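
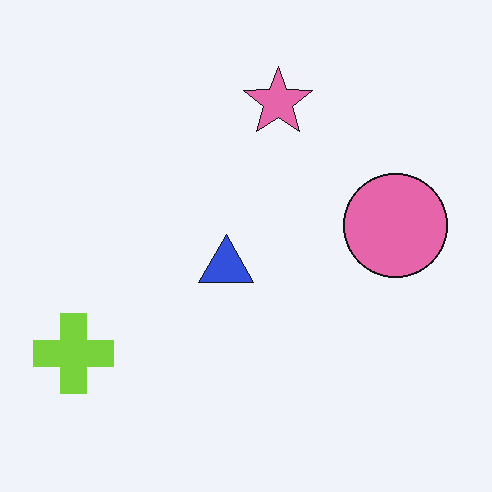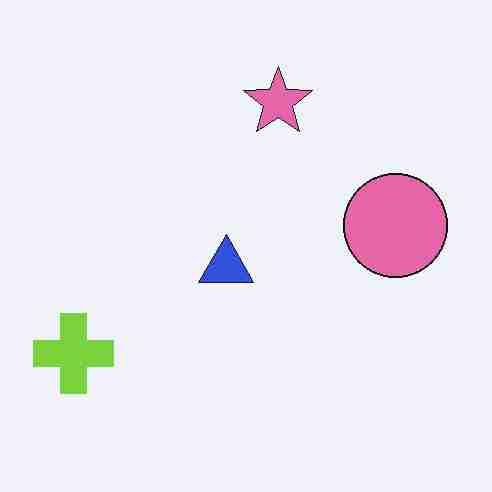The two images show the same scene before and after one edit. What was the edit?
This is the original image degraded with heavy JPEG compression.

Blocky 8×8 compression artifacts appear around shape edges and the flat background shows ringing — characteristic JPEG degradation.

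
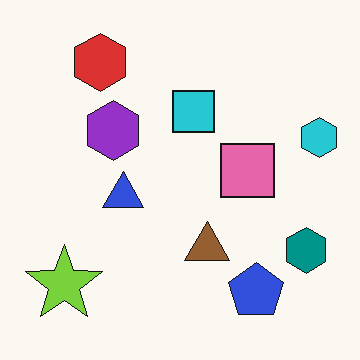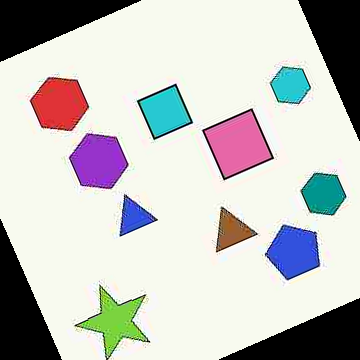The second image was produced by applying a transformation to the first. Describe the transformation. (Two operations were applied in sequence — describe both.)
Degraded with heavy JPEG compression, then rotated counter-clockwise by a clearly visible amount.

Blocky 8×8 compression artifacts appear around shape edges and the flat background shows ringing — characteristic JPEG degradation. Every shape is tilted by the same angle and the image corners show triangular fill wedges — a whole-image rotation by a non-right angle.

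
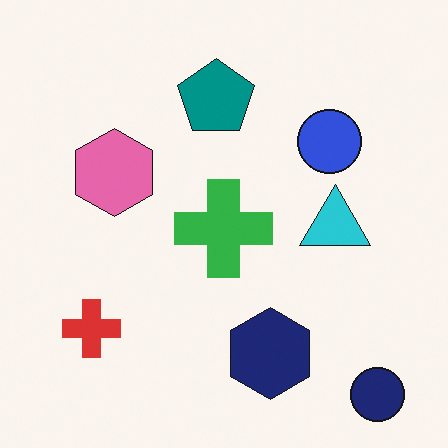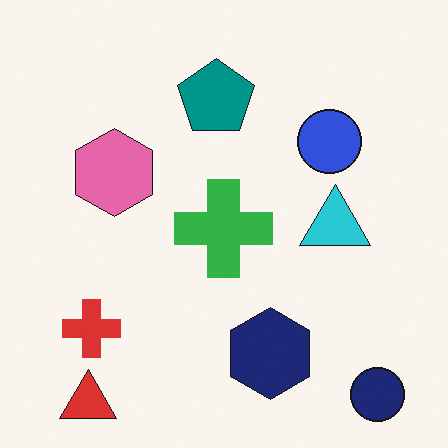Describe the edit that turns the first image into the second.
The second image is the first overlaid with an additional red triangle.

A red triangle appears in the second image that is absent from the first.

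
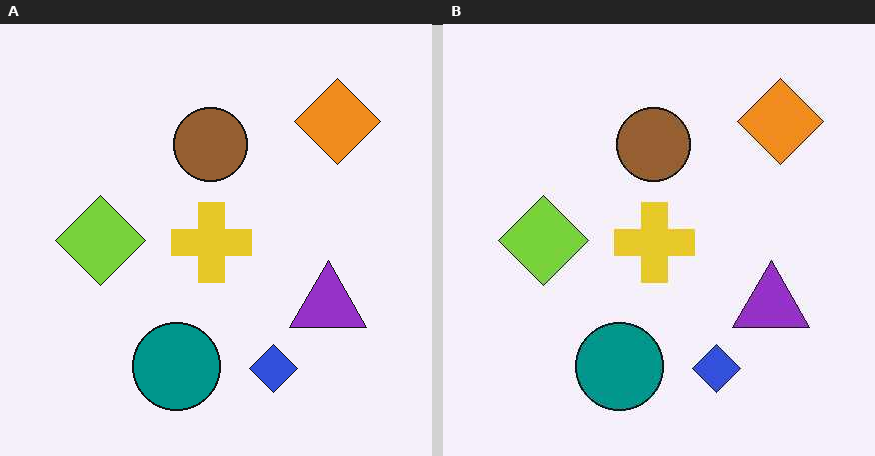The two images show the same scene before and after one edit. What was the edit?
The transformation is: JPEG-compressed with visible artifacts.

Blocky 8×8 compression artifacts appear around shape edges and the flat background shows ringing — characteristic JPEG degradation.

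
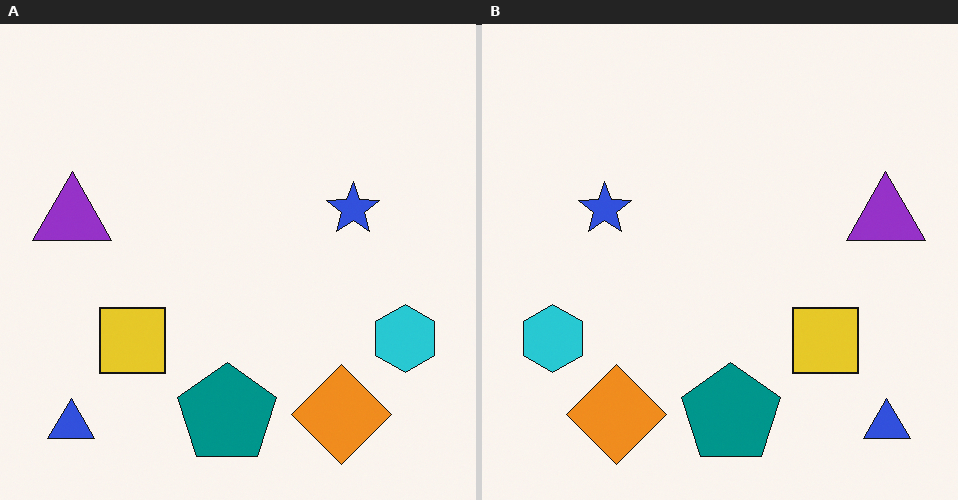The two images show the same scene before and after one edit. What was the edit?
The image was flipped horizontally (left ↔ right).

The cyan hexagon is in the right of the left (A) image and the left of the right (B) — shapes on opposite sides of the vertical midline have swapped in a mirror flip.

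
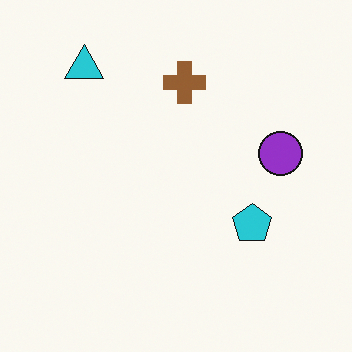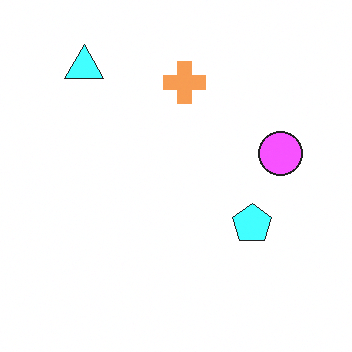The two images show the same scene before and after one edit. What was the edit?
Noticeably brightened.

Every pixel — background and shapes alike — is uniformly brightened.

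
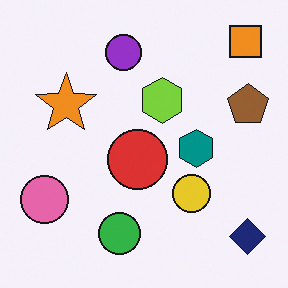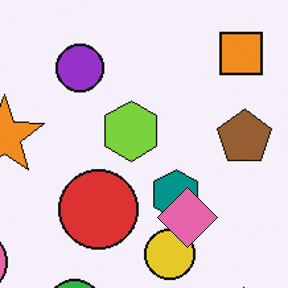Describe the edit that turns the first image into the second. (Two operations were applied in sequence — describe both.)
It was cropped slightly and scaled back up, then overlaid with an additional pink diamond.

The visible shapes are larger and the field of view is narrower; shapes near the original edges may be partly or wholly outside the frame — a crop-and-rescale. A pink diamond appears in the second image that is absent from the first.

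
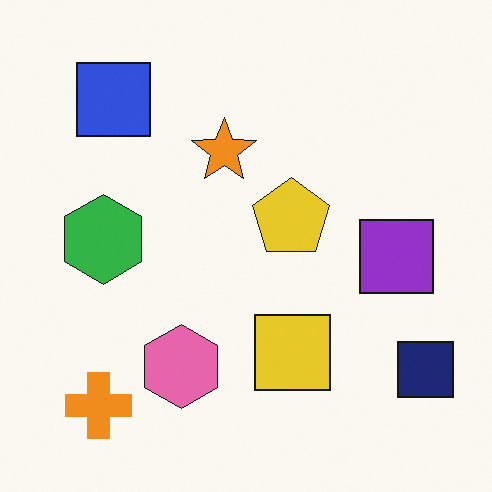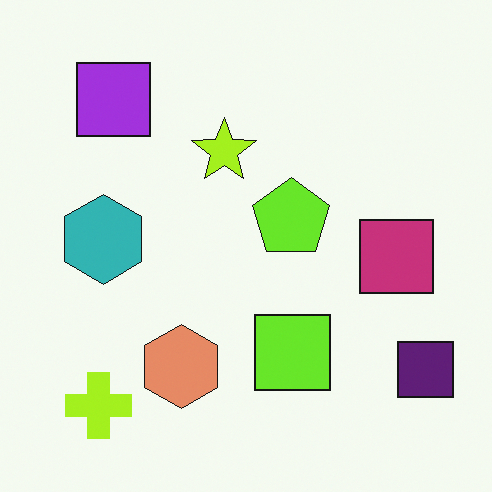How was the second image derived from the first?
This is the original image hue-shifted slightly.

Every shape's color has rotated by the same amount around the hue wheel — a uniform hue shift.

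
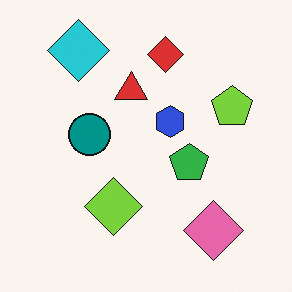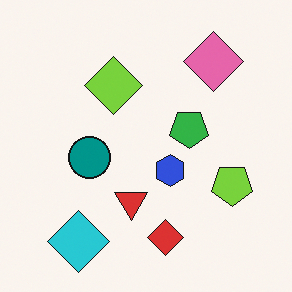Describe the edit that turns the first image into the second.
The second image is the first flipped vertically (top ↔ bottom).

The cyan diamond is in the top-left of the first image and the bottom-left of the second — shapes on opposite sides of the horizontal midline have swapped in a mirror flip.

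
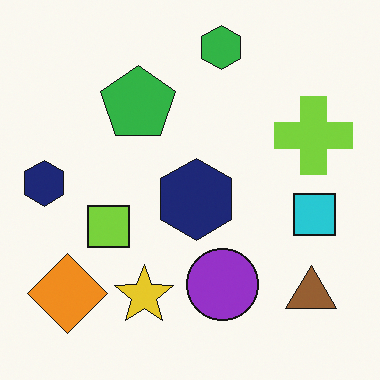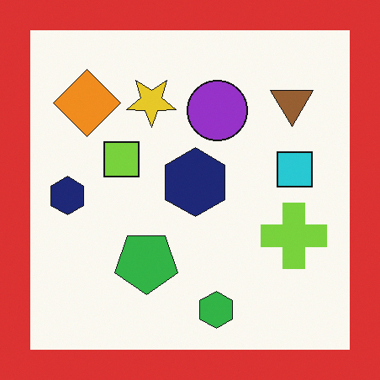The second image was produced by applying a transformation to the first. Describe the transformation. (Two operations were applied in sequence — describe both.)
The image was flipped vertically (top ↔ bottom), then framed with a red border.

The green hexagon is in the top of the first image and the bottom of the second — shapes on opposite sides of the horizontal midline have swapped in a mirror flip. A solid red frame runs around the edge of the second image, with the content slightly shrunk inside it.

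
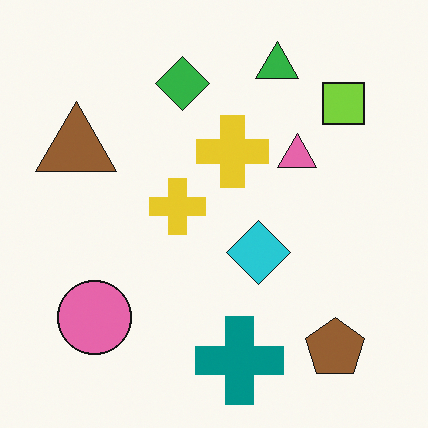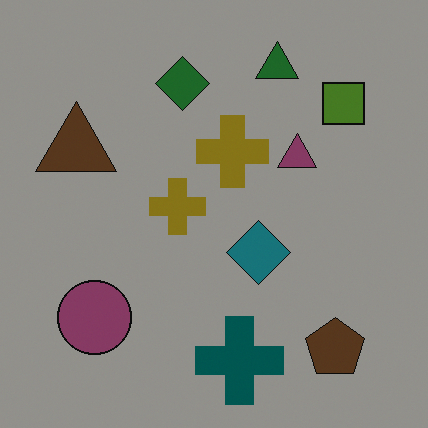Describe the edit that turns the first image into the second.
The image was noticeably darkened.

Every pixel — background and shapes alike — is uniformly darkened.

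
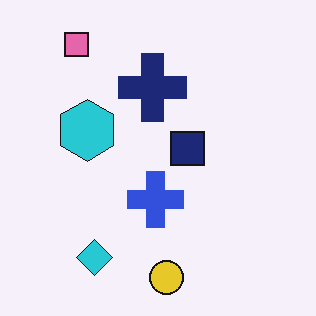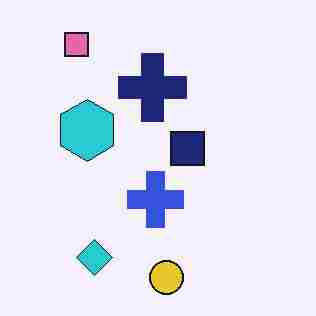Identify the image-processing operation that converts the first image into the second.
Heavily JPEG-compressed with obvious blocking artifacts.

Blocky 8×8 compression artifacts appear around shape edges and the flat background shows ringing — characteristic JPEG degradation.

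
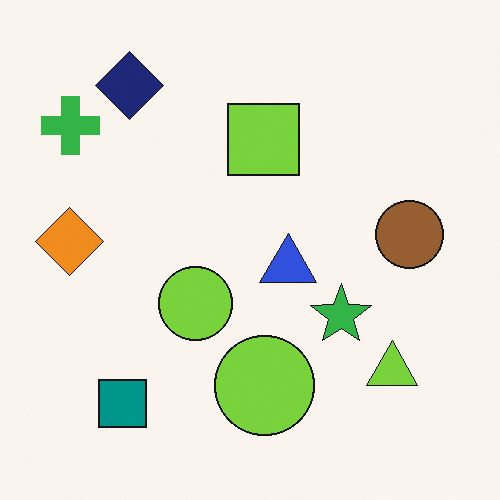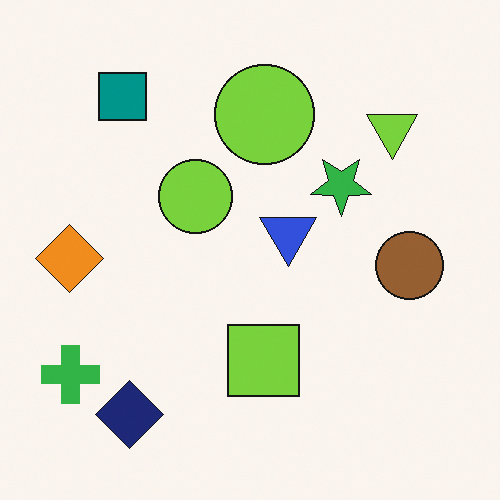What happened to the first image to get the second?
The image was flipped vertically (top ↔ bottom).

The navy diamond is in the top-left of the first image and the bottom-left of the second — shapes on opposite sides of the horizontal midline have swapped in a mirror flip.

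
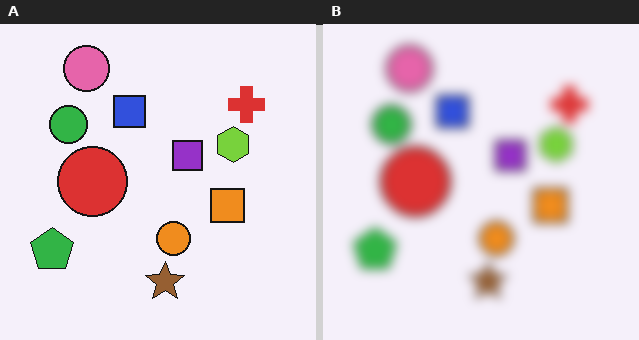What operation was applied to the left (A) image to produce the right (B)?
The right (B) image is the left (A) heavily blurred.

Shape edges and outlines are uniformly softened across the whole image.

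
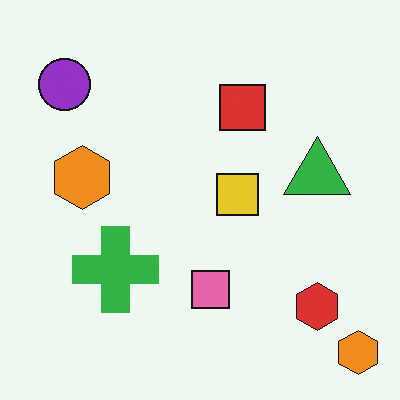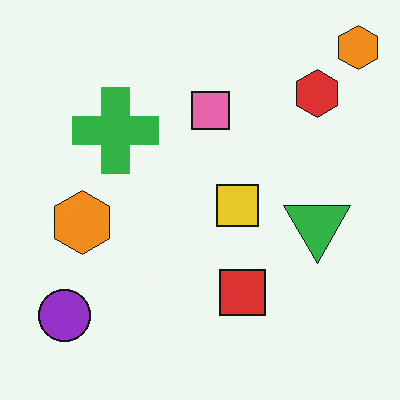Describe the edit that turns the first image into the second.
Flipped vertically (top ↔ bottom).

The purple circle is in the top-left of the first image and the bottom-left of the second — shapes on opposite sides of the horizontal midline have swapped in a mirror flip.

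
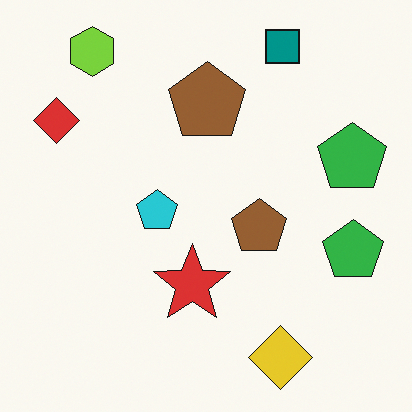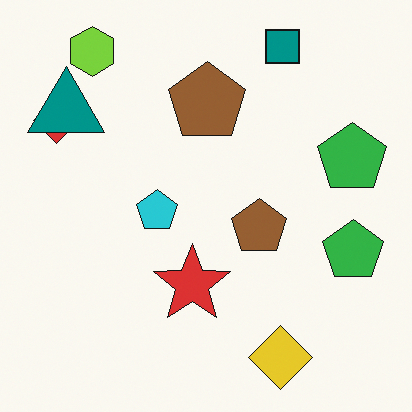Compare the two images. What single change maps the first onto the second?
The transformation is: overlaid with an additional teal triangle.

A teal triangle appears in the second image that is absent from the first.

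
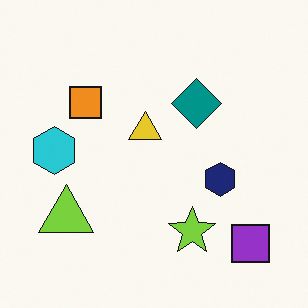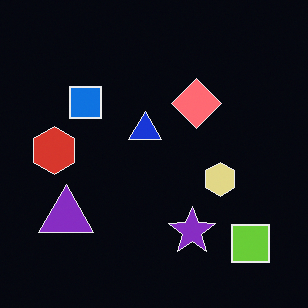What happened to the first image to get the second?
The transformation is: color-inverted (negative).

The light background has become dark and every shape's color is its complement — a photographic negative.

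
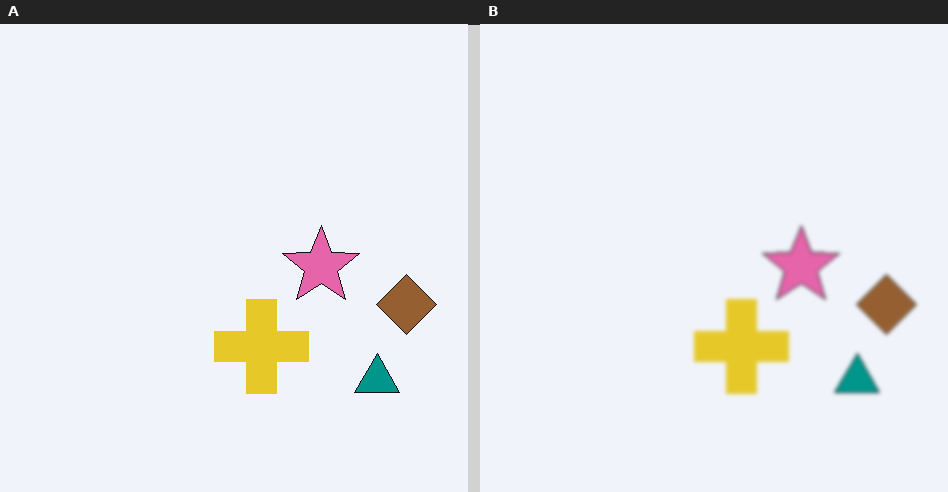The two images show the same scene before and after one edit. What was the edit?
The image was given a subtle gaussian blur.

Shape edges and outlines are uniformly softened across the whole image.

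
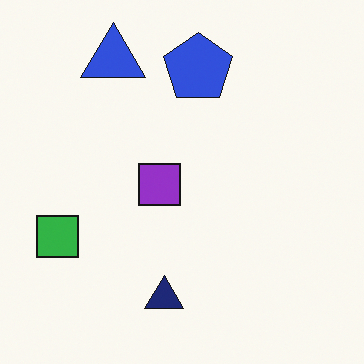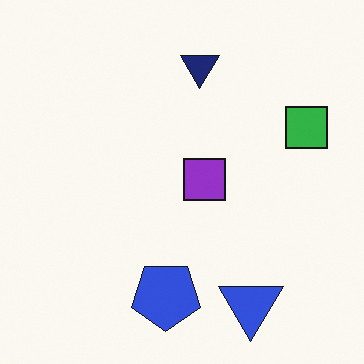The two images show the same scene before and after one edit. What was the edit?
The second image is the first rotated 180°.

The blue triangle sits in the top-left of the first image and the bottom-right of the second — consistent with a whole-image 180° rotation.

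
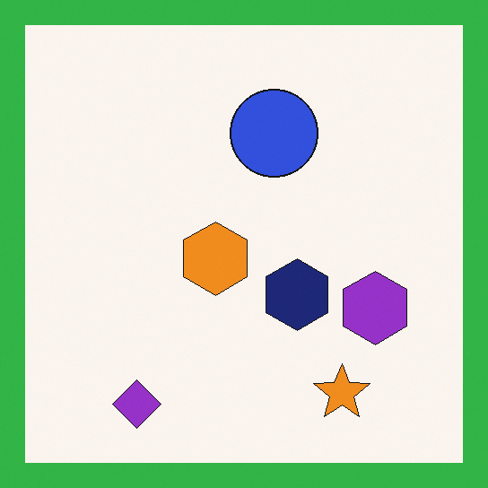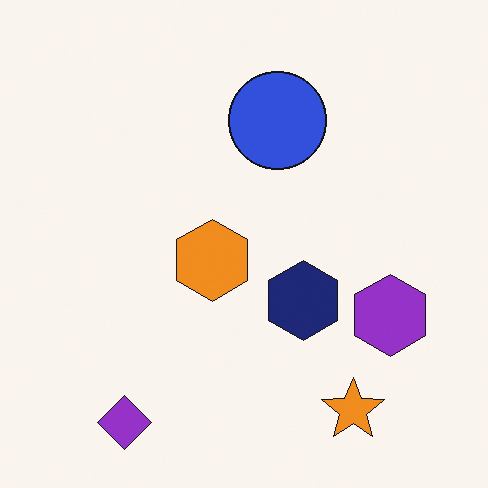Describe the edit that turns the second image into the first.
This is the original image framed with a green border.

A solid green frame runs around the edge of the first image, with the content slightly shrunk inside it.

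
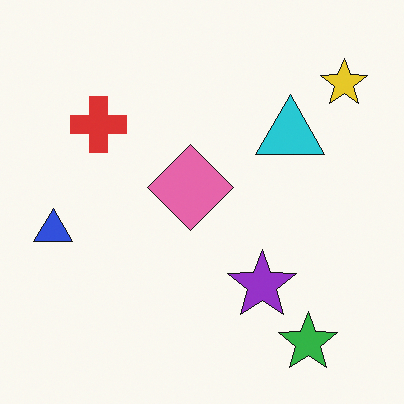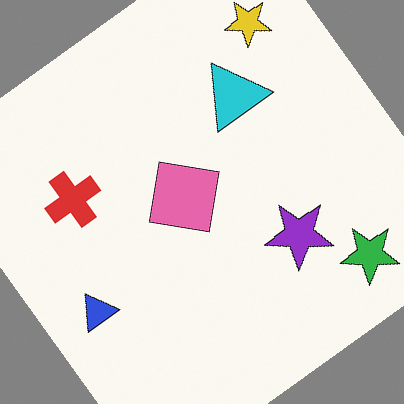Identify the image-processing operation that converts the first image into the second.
Rotated counter-clockwise by a large amount — several tens of degrees.

Every shape is tilted by the same angle and the image corners show triangular fill wedges — a whole-image rotation by a non-right angle.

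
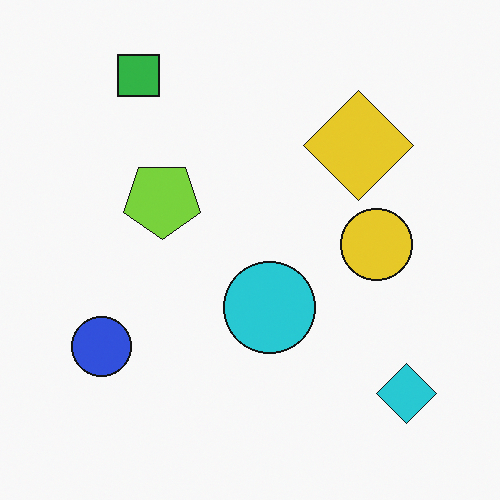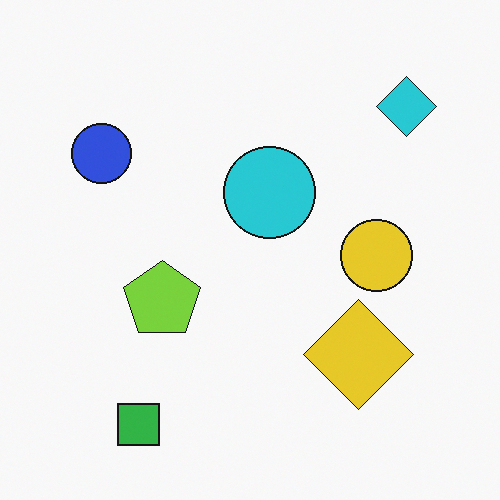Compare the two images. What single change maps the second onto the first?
Flipped vertically (top ↔ bottom).

The green square is in the bottom-left of the second image and the top-left of the first — shapes on opposite sides of the horizontal midline have swapped in a mirror flip.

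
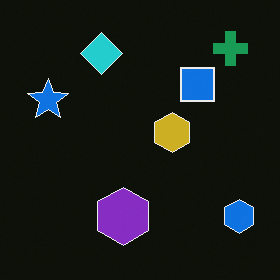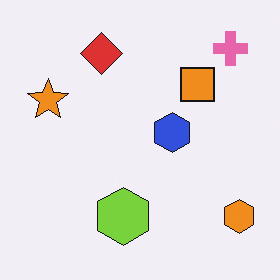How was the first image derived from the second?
It was color-inverted (negative).

The light background has become dark and every shape's color is its complement — a photographic negative.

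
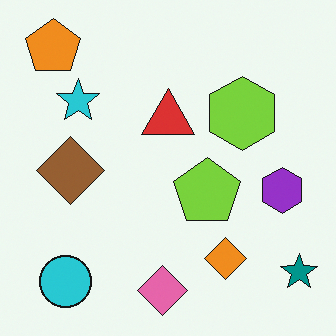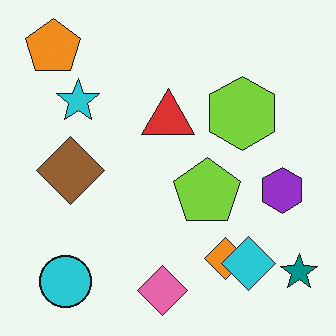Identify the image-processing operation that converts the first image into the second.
It was overlaid with an additional cyan diamond.

A cyan diamond appears in the second image that is absent from the first.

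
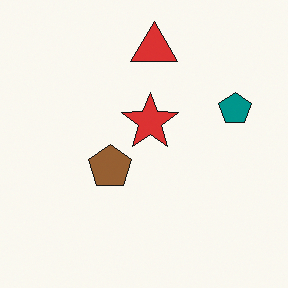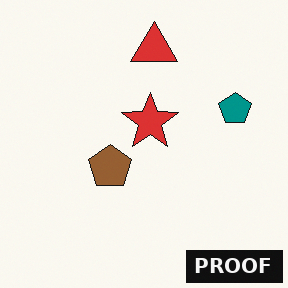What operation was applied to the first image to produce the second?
It was watermarked with the text "PROOF" in the lower-right corner.

A dark label reading "PROOF" appears in the lower-right corner.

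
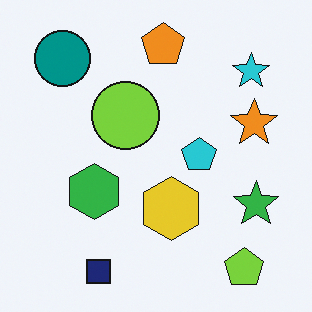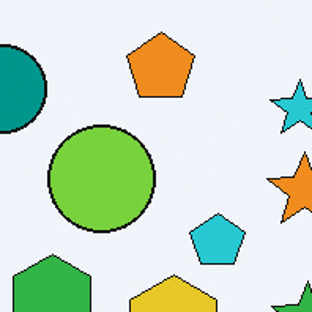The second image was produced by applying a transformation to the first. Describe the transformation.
The image was cropped slightly and scaled back up.

The visible shapes are larger and the field of view is narrower; shapes near the original edges may be partly or wholly outside the frame — a crop-and-rescale.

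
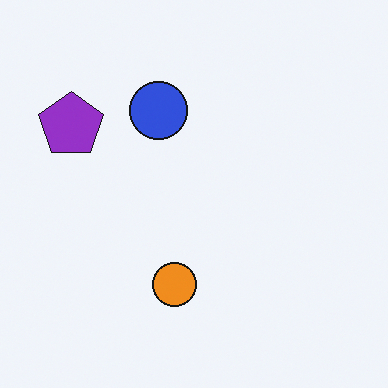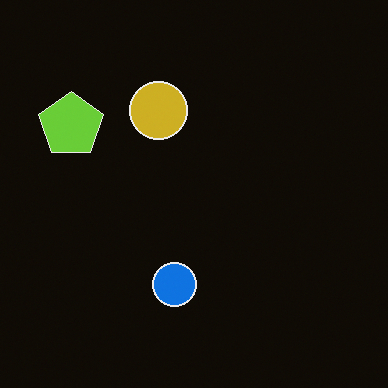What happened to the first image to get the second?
The image was color-inverted (negative).

The light background has become dark and every shape's color is its complement — a photographic negative.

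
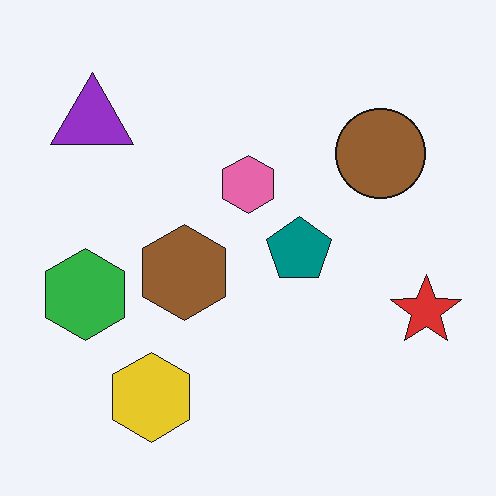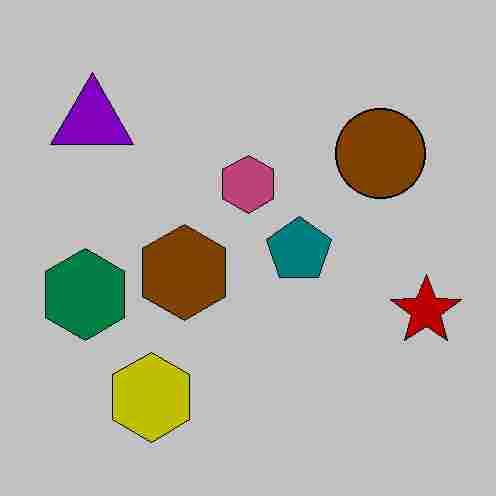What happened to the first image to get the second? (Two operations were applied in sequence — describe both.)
The second image is the first aggressively posterized, then heavily JPEG-compressed with obvious blocking artifacts.

Each flat color has snapped to a coarser quantized level — most visibly, the near-white background has dropped to a flat grey. Blocky 8×8 compression artifacts appear around shape edges and the flat background shows ringing — characteristic JPEG degradation.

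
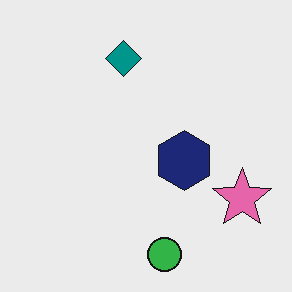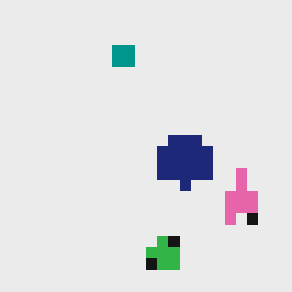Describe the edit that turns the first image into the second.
The transformation is: heavily pixelated into large blocks.

Shapes are reduced to large square blocks; fine edges and outlines are lost — a downscale-then-upscale (mosaic) effect.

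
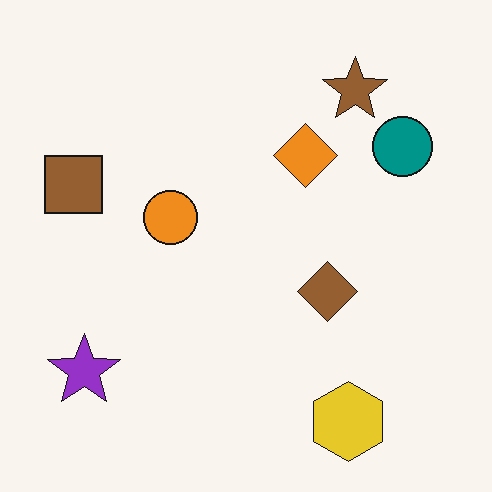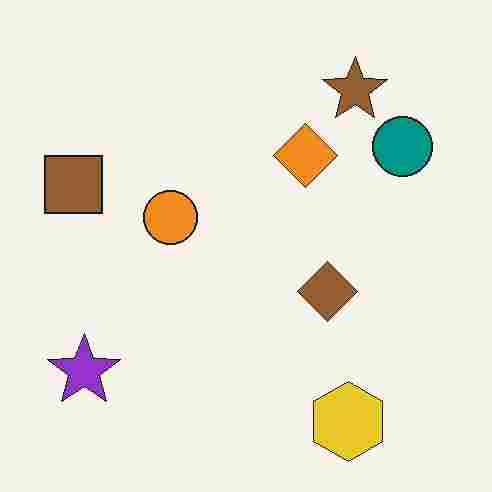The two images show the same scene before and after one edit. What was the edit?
Heavily JPEG-compressed with obvious blocking artifacts.

Blocky 8×8 compression artifacts appear around shape edges and the flat background shows ringing — characteristic JPEG degradation.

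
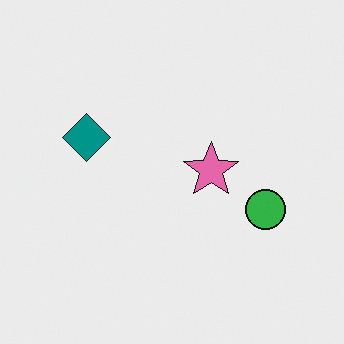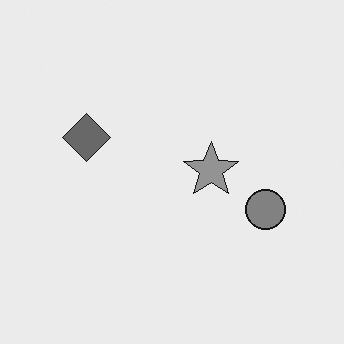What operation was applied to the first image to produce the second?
The second image is the first converted to grayscale.

All color is removed — every shape is now a shade of grey.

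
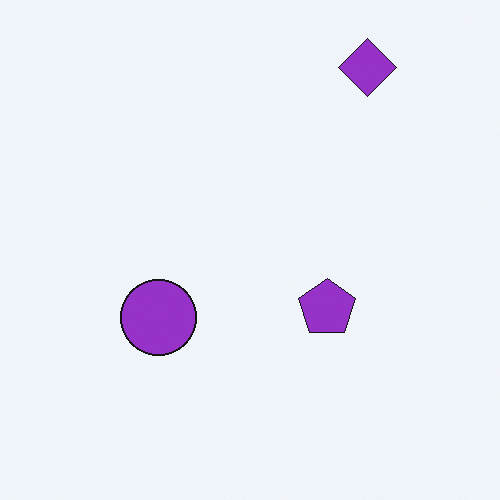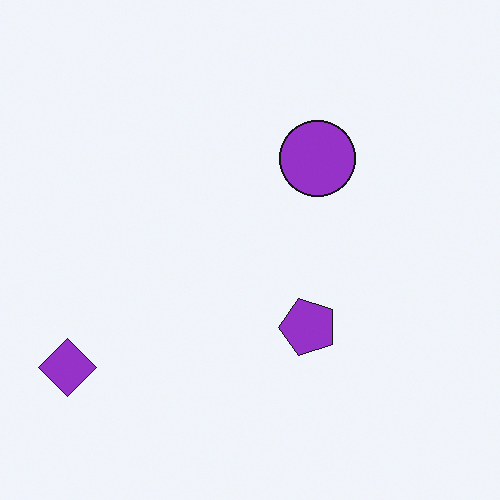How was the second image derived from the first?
It was transposed (reflected across the top-left ↔ bottom-right diagonal).

Shapes have swapped their row and column positions — what was in the top-right is now in the bottom-left — a diagonal reflection.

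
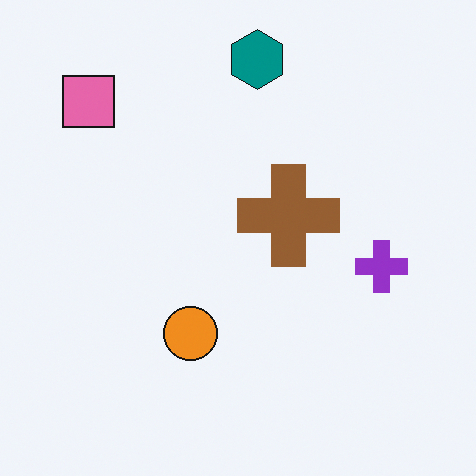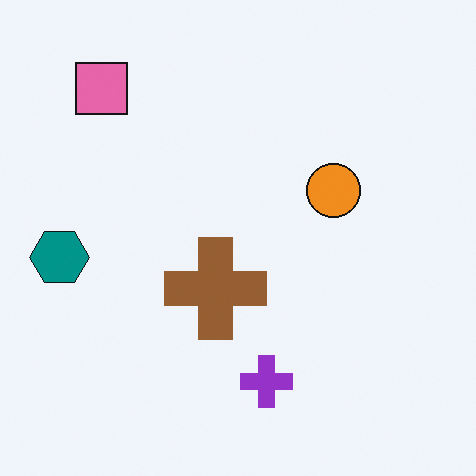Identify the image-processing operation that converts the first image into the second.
The second image is the first transposed (reflected across the top-left ↔ bottom-right diagonal).

Shapes have swapped their row and column positions — what was in the top-right is now in the bottom-left — a diagonal reflection.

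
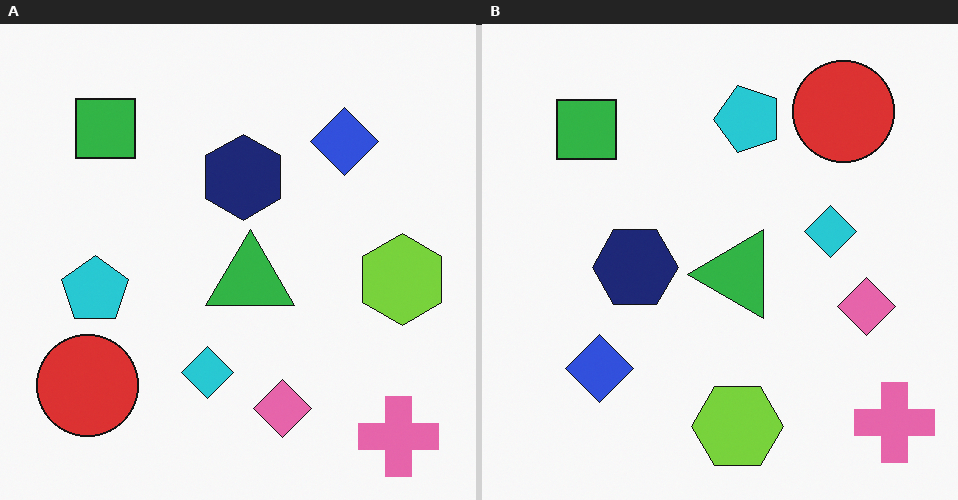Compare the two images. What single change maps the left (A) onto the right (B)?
It was transposed (reflected across the top-left ↔ bottom-right diagonal).

Shapes have swapped their row and column positions — what was in the top-right is now in the bottom-left — a diagonal reflection.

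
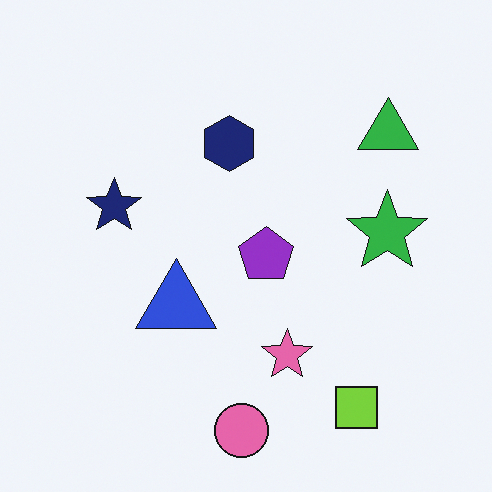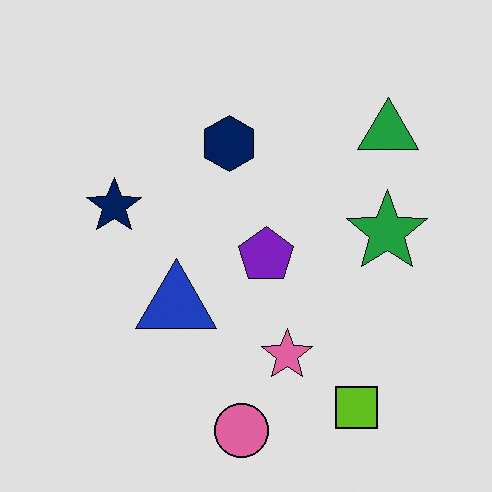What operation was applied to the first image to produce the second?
Moderately posterized.

Each flat color has snapped to a coarser quantized level — most visibly, the near-white background has dropped to a flat grey.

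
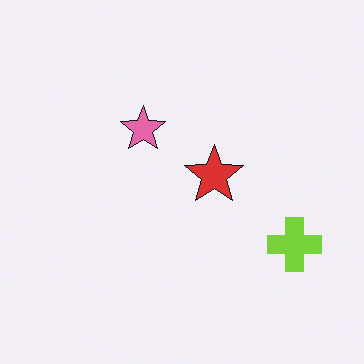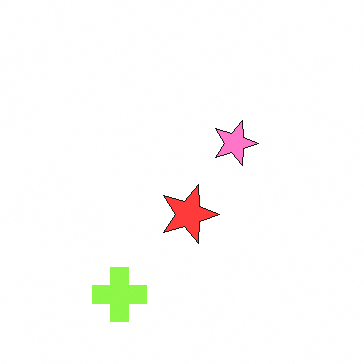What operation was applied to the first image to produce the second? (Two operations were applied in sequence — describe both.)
The second image is the first brightened a little, then rotated 90° clockwise.

Every pixel — background and shapes alike — is uniformly brightened. The lime cross sits in the bottom-right of the first image and the bottom-left of the second — consistent with a whole-image 90° clockwise rotation.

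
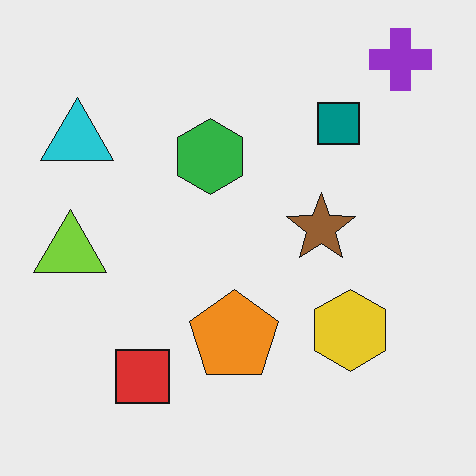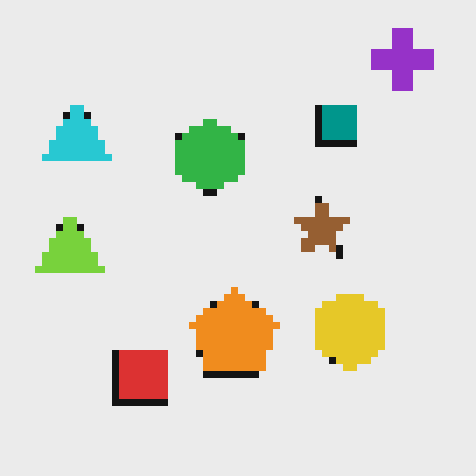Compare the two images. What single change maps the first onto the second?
The second image is the first moderately pixelated.

Shapes are reduced to large square blocks; fine edges and outlines are lost — a downscale-then-upscale (mosaic) effect.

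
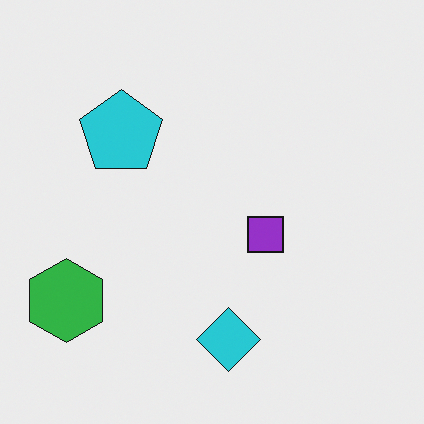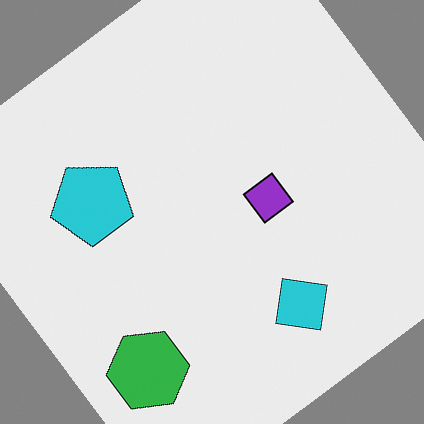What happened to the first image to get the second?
This is the original image rotated counter-clockwise by a large amount — several tens of degrees.

Every shape is tilted by the same angle and the image corners show triangular fill wedges — a whole-image rotation by a non-right angle.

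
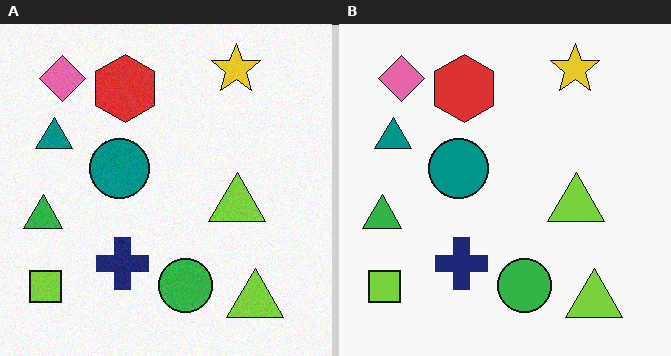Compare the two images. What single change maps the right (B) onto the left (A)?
The image was degraded with light additive noise.

Random speckle covers the whole image, including the flat background.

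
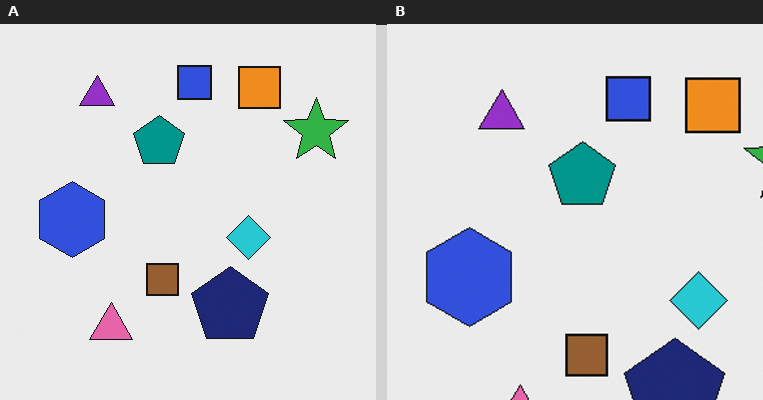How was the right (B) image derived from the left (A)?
The right (B) image is the left (A) cropped slightly and scaled back up.

The visible shapes are larger and the field of view is narrower; shapes near the original edges may be partly or wholly outside the frame — a crop-and-rescale.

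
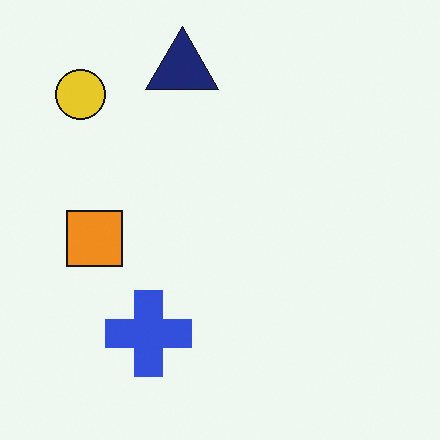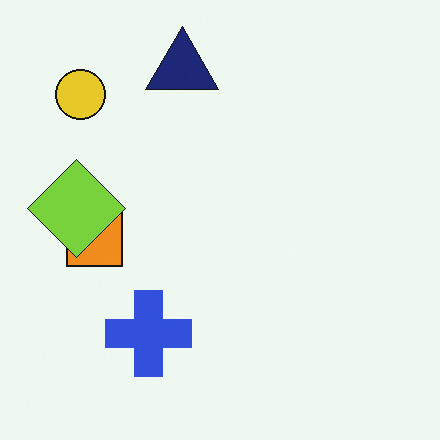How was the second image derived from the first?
This is the original image overlaid with an additional lime diamond.

A lime diamond appears in the second image that is absent from the first.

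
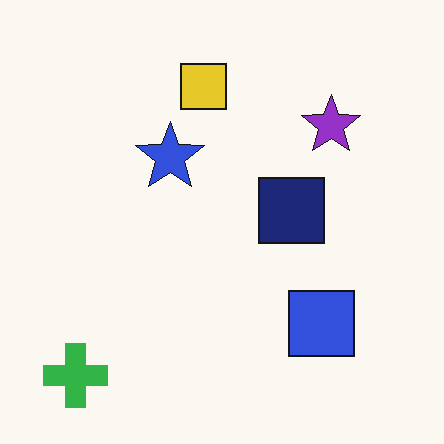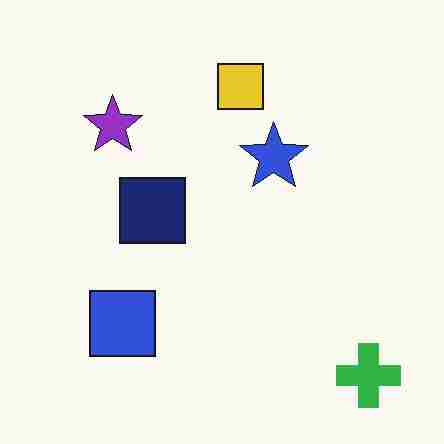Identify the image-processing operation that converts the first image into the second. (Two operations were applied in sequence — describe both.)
The transformation is: flipped horizontally (left ↔ right), then degraded with heavy JPEG compression.

The green cross is in the bottom-left of the first image and the bottom-right of the second — shapes on opposite sides of the vertical midline have swapped in a mirror flip. Blocky 8×8 compression artifacts appear around shape edges and the flat background shows ringing — characteristic JPEG degradation.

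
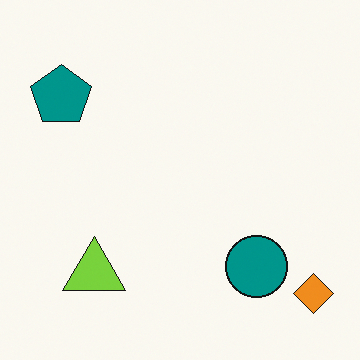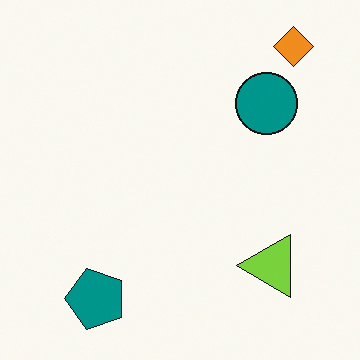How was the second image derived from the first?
The second image is the first rotated 90° counter-clockwise.

The orange diamond sits in the bottom-right of the first image and the top-right of the second — consistent with a whole-image 90° counter-clockwise rotation.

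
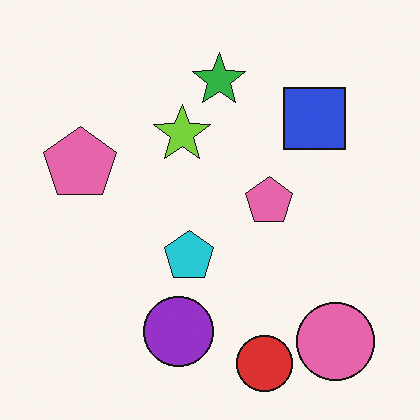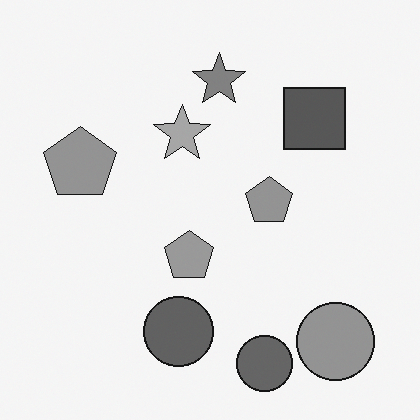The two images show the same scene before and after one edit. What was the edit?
The transformation is: converted to grayscale.

All color is removed — every shape is now a shade of grey.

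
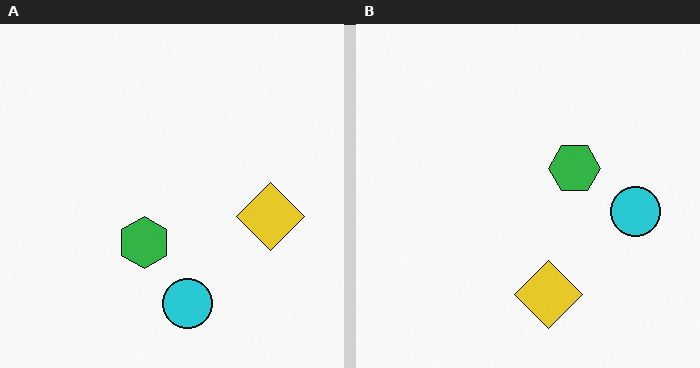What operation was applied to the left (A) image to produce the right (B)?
It was transposed (reflected across the top-left ↔ bottom-right diagonal).

Shapes have swapped their row and column positions — what was in the top-right is now in the bottom-left — a diagonal reflection.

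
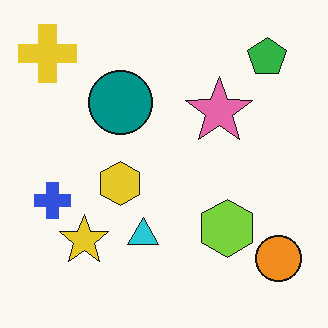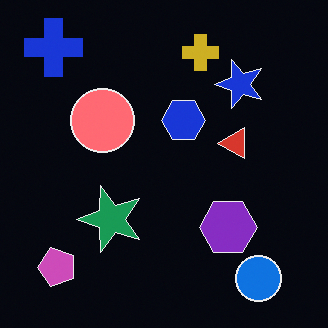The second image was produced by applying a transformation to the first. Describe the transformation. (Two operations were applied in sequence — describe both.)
Transposed (reflected across the top-left ↔ bottom-right diagonal), then color-inverted (negative).

Shapes have swapped their row and column positions — what was in the top-right is now in the bottom-left — a diagonal reflection. The light background has become dark and every shape's color is its complement — a photographic negative.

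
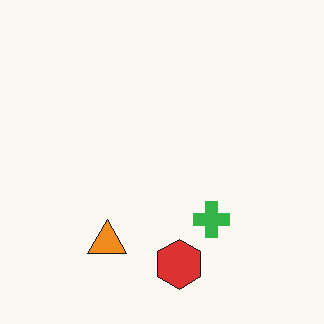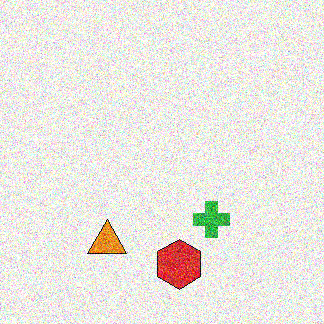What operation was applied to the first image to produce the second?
The second image is the first degraded with a thick layer of grain.

Random speckle covers the whole image, including the flat background.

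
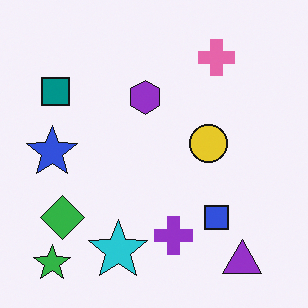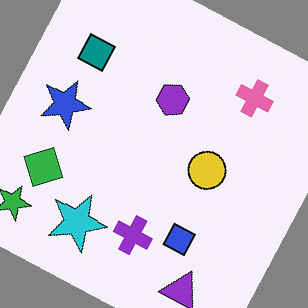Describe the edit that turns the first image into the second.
The second image is the first rotated clockwise by a moderate amount.

Every shape is tilted by the same angle and the image corners show triangular fill wedges — a whole-image rotation by a non-right angle.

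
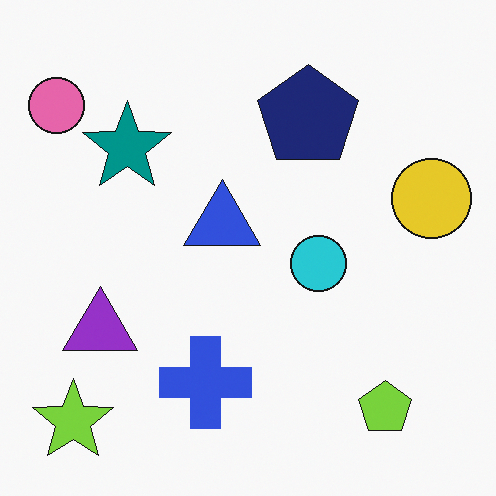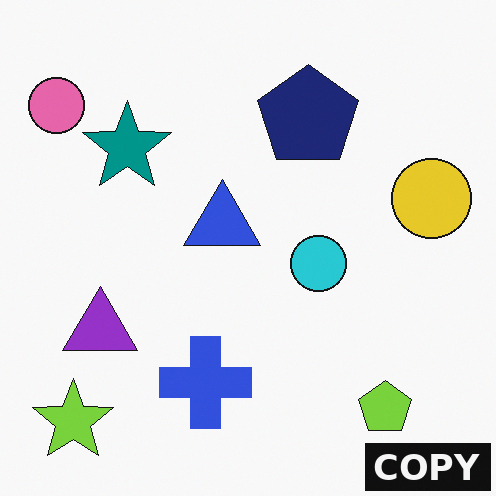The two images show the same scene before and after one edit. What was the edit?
It was watermarked with the text "COPY" in the lower-right corner.

A dark label reading "COPY" appears in the lower-right corner.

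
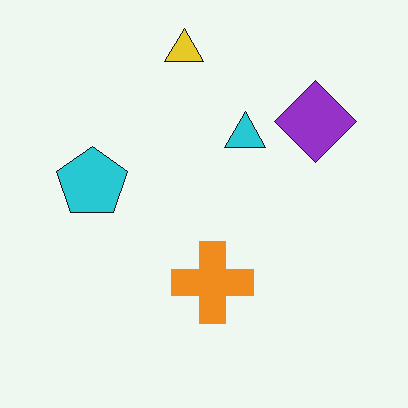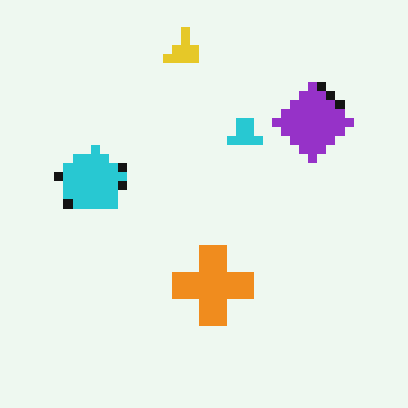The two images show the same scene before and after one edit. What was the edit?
The image was heavily pixelated into large blocks.

Shapes are reduced to large square blocks; fine edges and outlines are lost — a downscale-then-upscale (mosaic) effect.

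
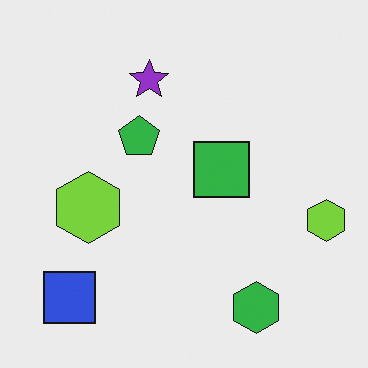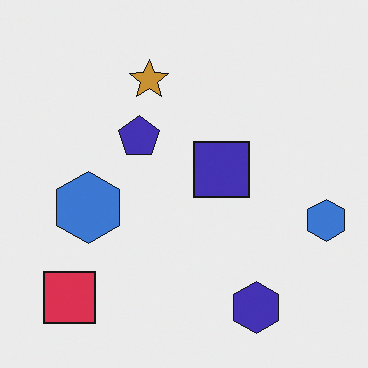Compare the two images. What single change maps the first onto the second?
The image was hue-shifted through roughly a third of the color wheel.

Every shape's color has rotated by the same amount around the hue wheel — a uniform hue shift.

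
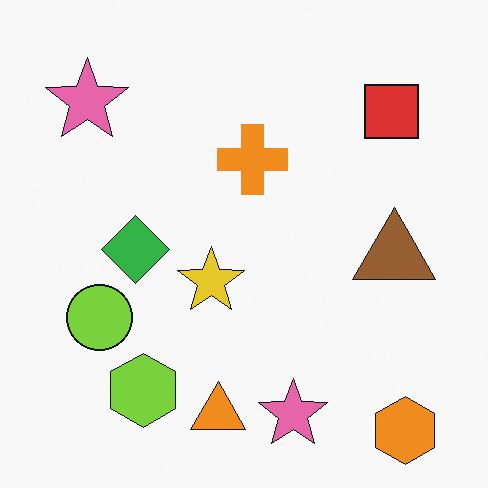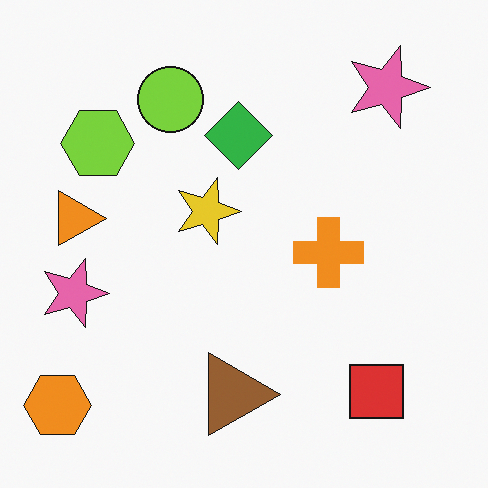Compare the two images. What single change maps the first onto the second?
The second image is the first rotated 90° clockwise.

The orange hexagon sits in the bottom-right of the first image and the bottom-left of the second — consistent with a whole-image 90° clockwise rotation.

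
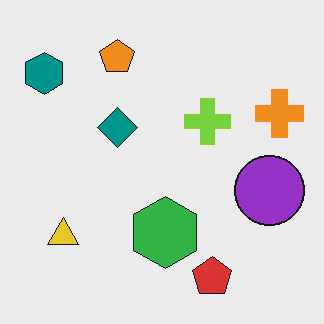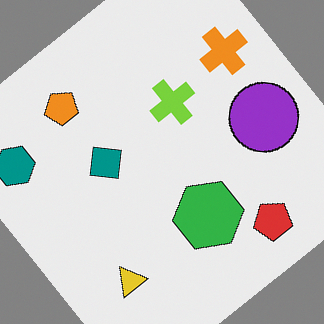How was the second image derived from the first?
The second image is the first rotated counter-clockwise by a large amount — several tens of degrees.

Every shape is tilted by the same angle and the image corners show triangular fill wedges — a whole-image rotation by a non-right angle.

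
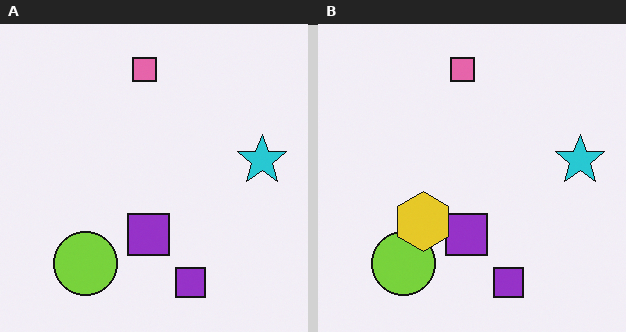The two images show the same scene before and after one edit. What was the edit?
Overlaid with an additional yellow hexagon.

A yellow hexagon appears in the right (B) image that is absent from the left (A).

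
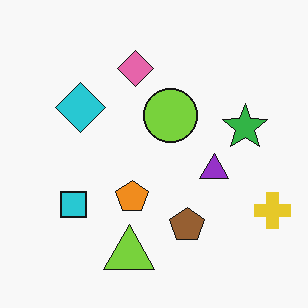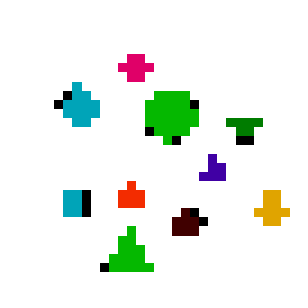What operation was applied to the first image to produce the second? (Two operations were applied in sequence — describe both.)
The transformation is: boosted in contrast, then heavily pixelated into large blocks.

Tones are pushed away from mid-grey across the whole image — a global contrast change. Shapes are reduced to large square blocks; fine edges and outlines are lost — a downscale-then-upscale (mosaic) effect.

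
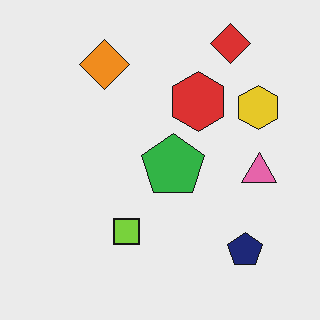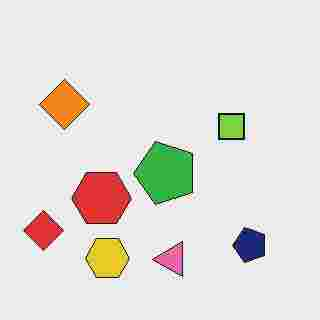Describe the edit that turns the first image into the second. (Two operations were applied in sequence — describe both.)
The transformation is: transposed (reflected across the top-left ↔ bottom-right diagonal), then degraded with heavy JPEG compression.

Shapes have swapped their row and column positions — what was in the top-right is now in the bottom-left — a diagonal reflection. Blocky 8×8 compression artifacts appear around shape edges and the flat background shows ringing — characteristic JPEG degradation.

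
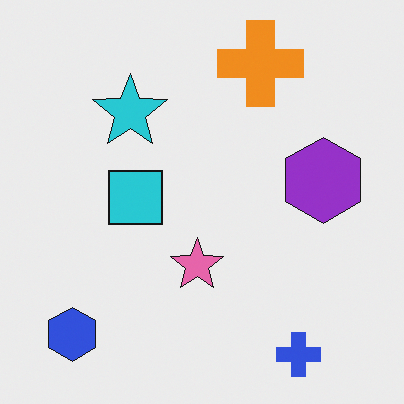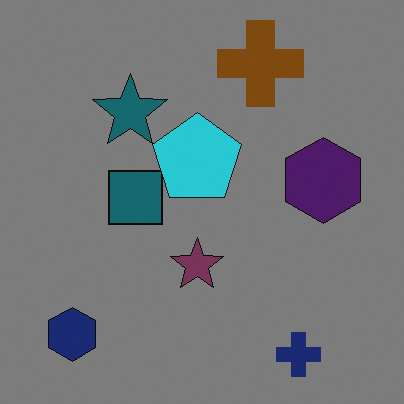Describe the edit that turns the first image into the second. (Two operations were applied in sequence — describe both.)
Darkened a lot, then overlaid with an additional cyan pentagon.

Every pixel — background and shapes alike — is uniformly darkened. A cyan pentagon appears in the second image that is absent from the first.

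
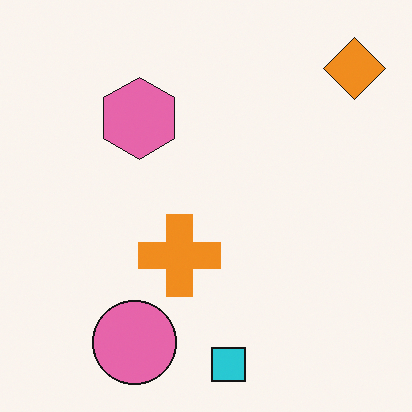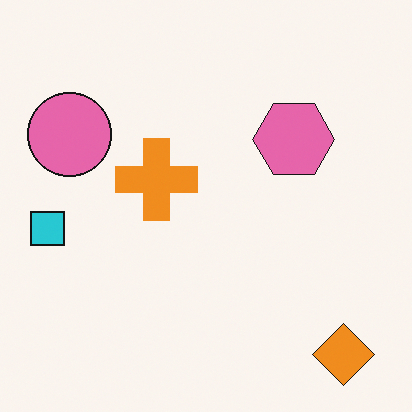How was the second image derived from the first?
The transformation is: rotated 90° clockwise.

The orange diamond sits in the top-right of the first image and the bottom-right of the second — consistent with a whole-image 90° clockwise rotation.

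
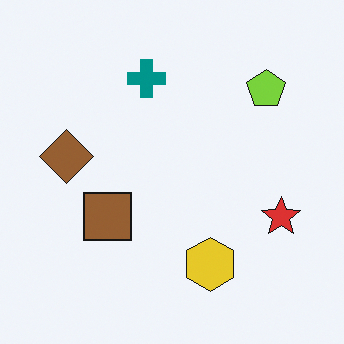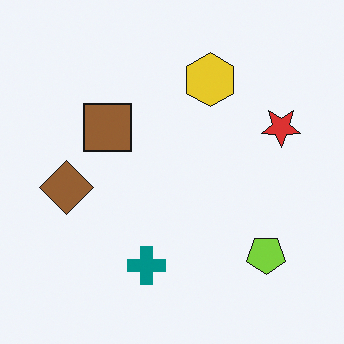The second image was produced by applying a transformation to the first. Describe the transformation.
The second image is the first flipped vertically (top ↔ bottom).

The teal cross is in the top of the first image and the bottom of the second — shapes on opposite sides of the horizontal midline have swapped in a mirror flip.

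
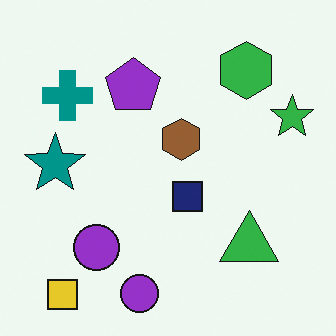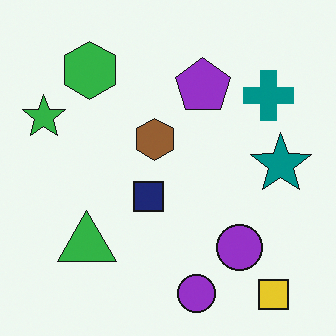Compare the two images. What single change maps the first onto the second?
Flipped horizontally (left ↔ right).

The green star is in the right of the first image and the left of the second — shapes on opposite sides of the vertical midline have swapped in a mirror flip.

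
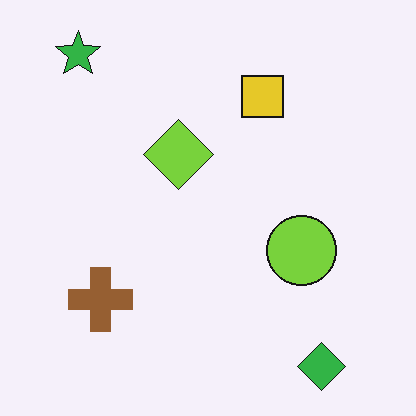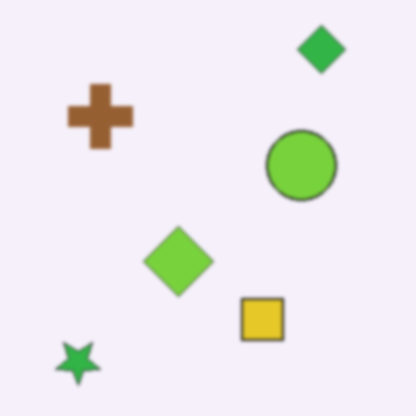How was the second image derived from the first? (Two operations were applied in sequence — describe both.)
The image was flipped vertically (top ↔ bottom), then slightly softened.

The green diamond is in the bottom-right of the first image and the top-right of the second — shapes on opposite sides of the horizontal midline have swapped in a mirror flip. Shape edges and outlines are uniformly softened across the whole image.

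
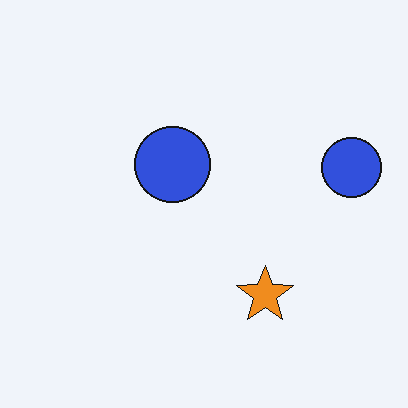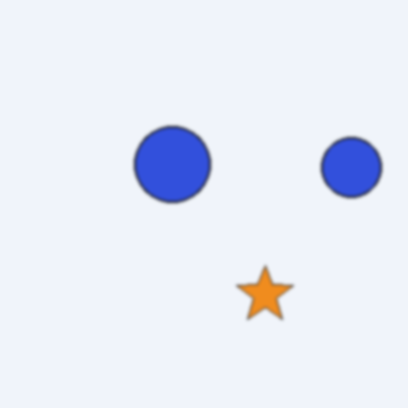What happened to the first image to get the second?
The transformation is: given a subtle gaussian blur.

Shape edges and outlines are uniformly softened across the whole image.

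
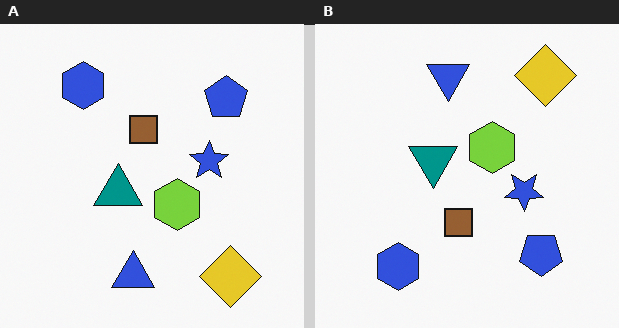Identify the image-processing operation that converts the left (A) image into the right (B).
The image was flipped vertically (top ↔ bottom).

The yellow diamond is in the bottom-right of the left (A) image and the top-right of the right (B) — shapes on opposite sides of the horizontal midline have swapped in a mirror flip.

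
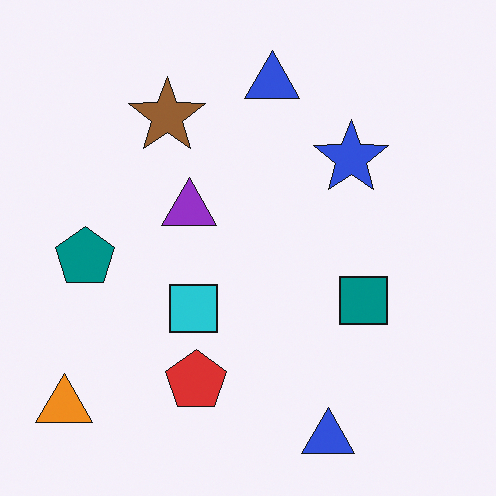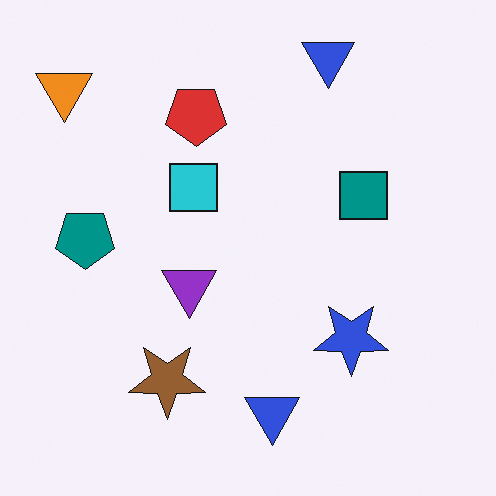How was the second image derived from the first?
The image was flipped vertically (top ↔ bottom).

The orange triangle is in the bottom-left of the first image and the top-left of the second — shapes on opposite sides of the horizontal midline have swapped in a mirror flip.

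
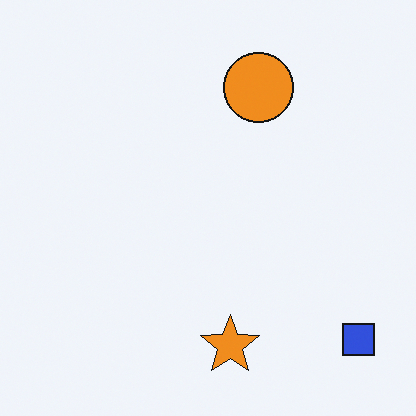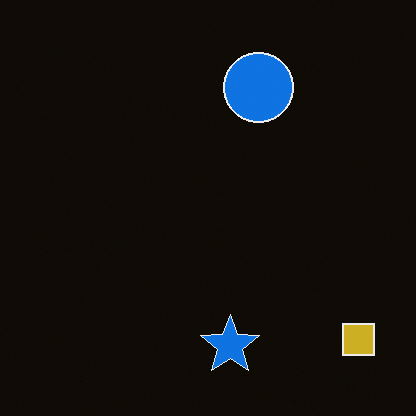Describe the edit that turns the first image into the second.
It was color-inverted (negative).

The light background has become dark and every shape's color is its complement — a photographic negative.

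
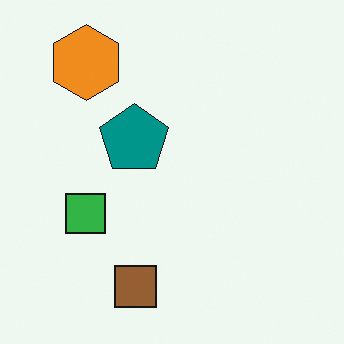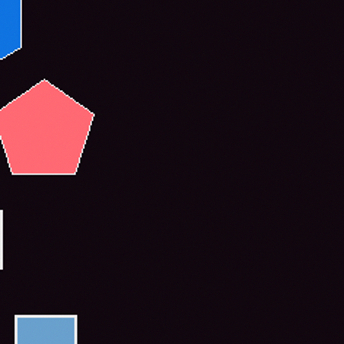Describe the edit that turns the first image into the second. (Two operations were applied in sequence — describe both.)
The transformation is: color-inverted (negative), then cropped slightly and scaled back up.

The light background has become dark and every shape's color is its complement — a photographic negative. The visible shapes are larger and the field of view is narrower; shapes near the original edges may be partly or wholly outside the frame — a crop-and-rescale.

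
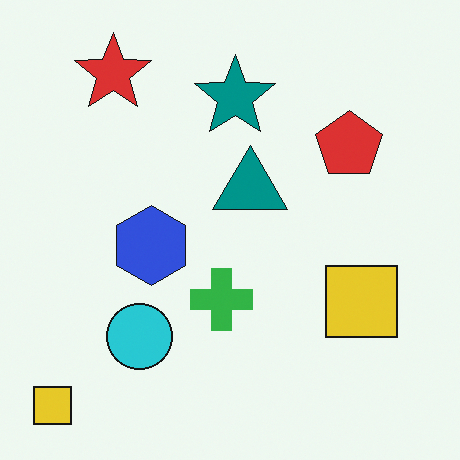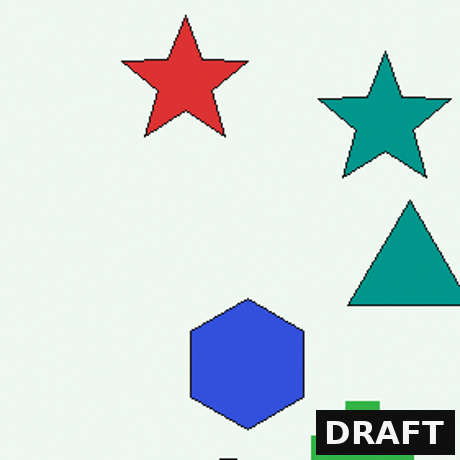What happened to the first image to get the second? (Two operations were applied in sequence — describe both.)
This is the original image cropped tightly and scaled back up, then watermarked with the text "DRAFT" in the lower-right corner.

The visible shapes are larger and the field of view is narrower; shapes near the original edges may be partly or wholly outside the frame — a crop-and-rescale. A dark label reading "DRAFT" appears in the lower-right corner.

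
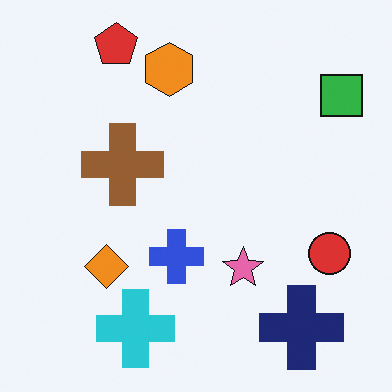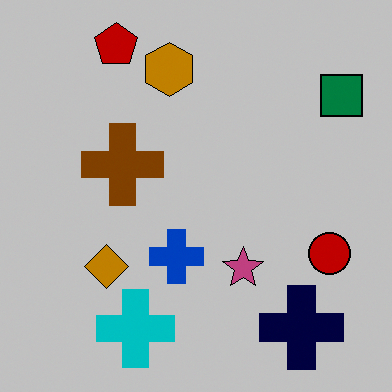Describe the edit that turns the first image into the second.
This is the original image heavily posterized to just a handful of flat colors.

Each flat color has snapped to a coarser quantized level — most visibly, the near-white background has dropped to a flat grey.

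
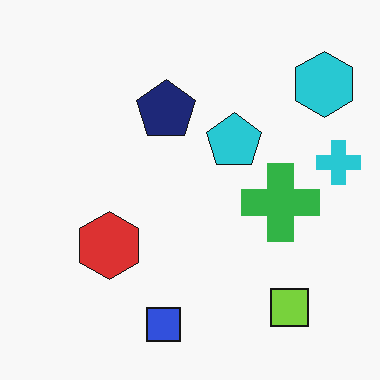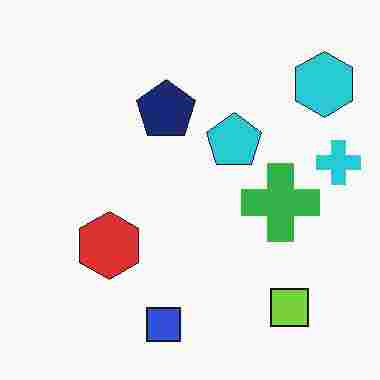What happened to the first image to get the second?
The transformation is: heavily JPEG-compressed with obvious blocking artifacts.

Blocky 8×8 compression artifacts appear around shape edges and the flat background shows ringing — characteristic JPEG degradation.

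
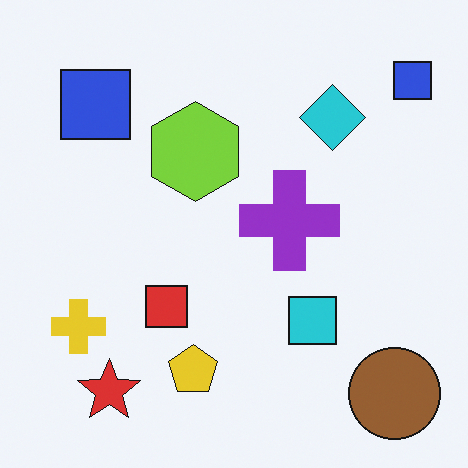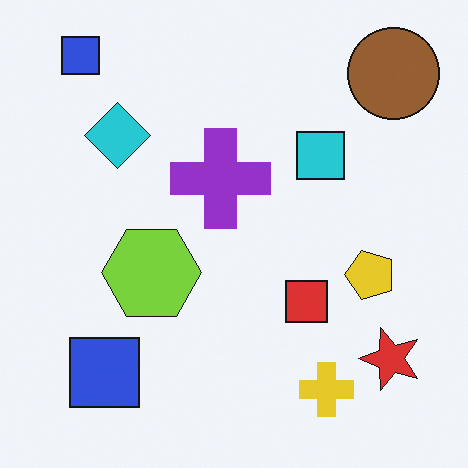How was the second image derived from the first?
The second image is the first rotated 90° counter-clockwise.

The brown circle sits in the bottom-right of the first image and the top-right of the second — consistent with a whole-image 90° counter-clockwise rotation.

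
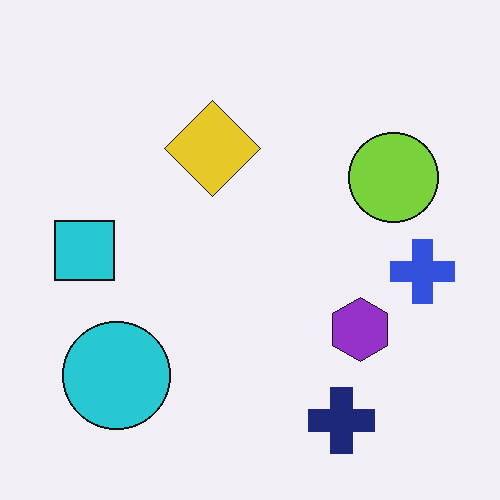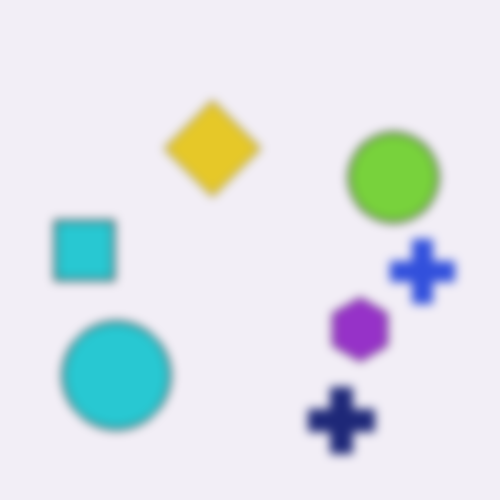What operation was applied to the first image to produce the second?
Heavily blurred.

Shape edges and outlines are uniformly softened across the whole image.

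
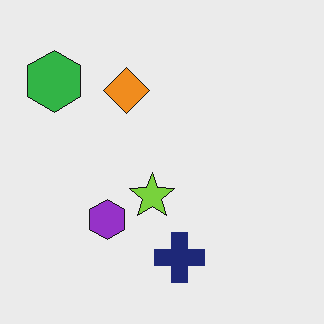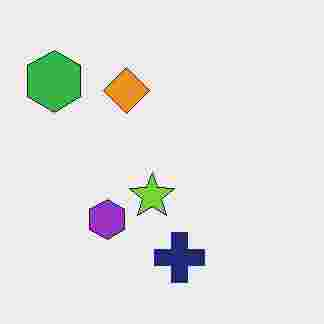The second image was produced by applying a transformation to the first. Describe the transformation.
The transformation is: degraded with heavy JPEG compression.

Blocky 8×8 compression artifacts appear around shape edges and the flat background shows ringing — characteristic JPEG degradation.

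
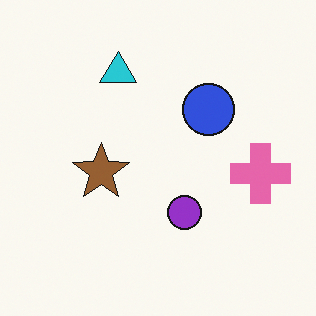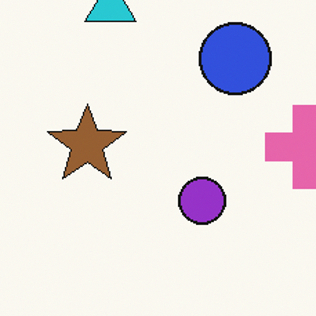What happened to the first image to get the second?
It was cropped slightly and scaled back up.

The visible shapes are larger and the field of view is narrower; shapes near the original edges may be partly or wholly outside the frame — a crop-and-rescale.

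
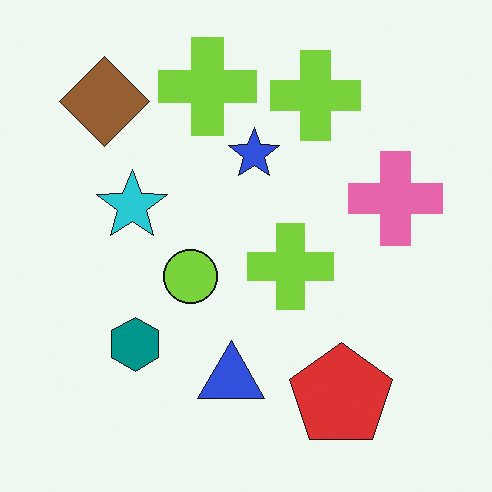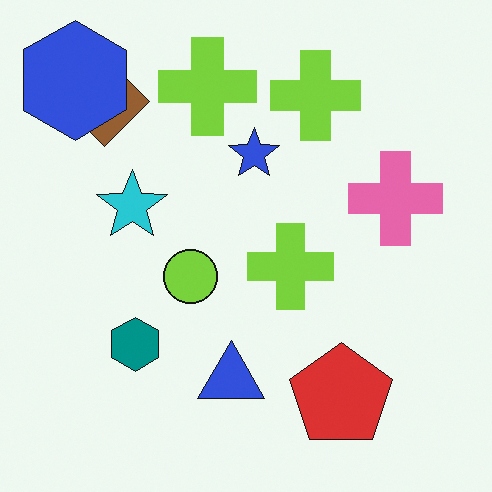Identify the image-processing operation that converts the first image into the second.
Overlaid with an additional blue hexagon.

A blue hexagon appears in the second image that is absent from the first.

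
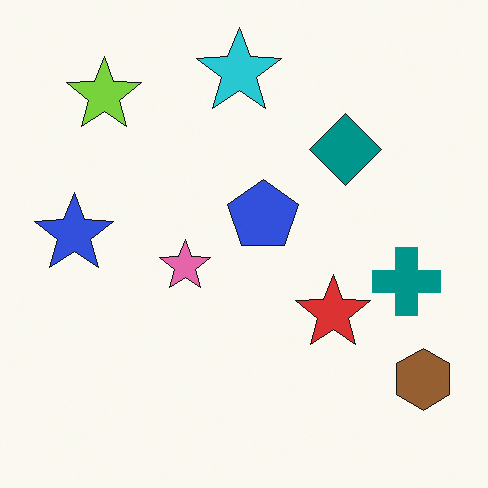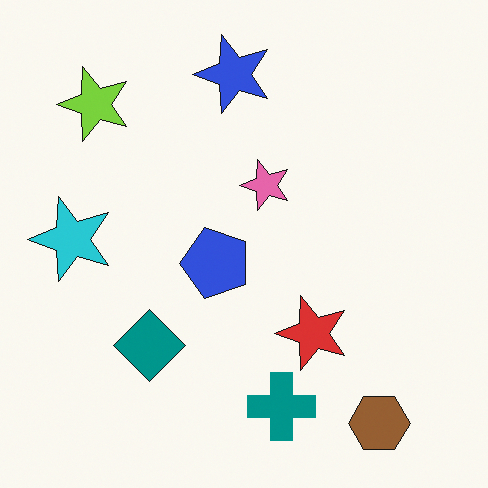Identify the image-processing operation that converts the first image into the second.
It was transposed (reflected across the top-left ↔ bottom-right diagonal).

Shapes have swapped their row and column positions — what was in the top-right is now in the bottom-left — a diagonal reflection.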